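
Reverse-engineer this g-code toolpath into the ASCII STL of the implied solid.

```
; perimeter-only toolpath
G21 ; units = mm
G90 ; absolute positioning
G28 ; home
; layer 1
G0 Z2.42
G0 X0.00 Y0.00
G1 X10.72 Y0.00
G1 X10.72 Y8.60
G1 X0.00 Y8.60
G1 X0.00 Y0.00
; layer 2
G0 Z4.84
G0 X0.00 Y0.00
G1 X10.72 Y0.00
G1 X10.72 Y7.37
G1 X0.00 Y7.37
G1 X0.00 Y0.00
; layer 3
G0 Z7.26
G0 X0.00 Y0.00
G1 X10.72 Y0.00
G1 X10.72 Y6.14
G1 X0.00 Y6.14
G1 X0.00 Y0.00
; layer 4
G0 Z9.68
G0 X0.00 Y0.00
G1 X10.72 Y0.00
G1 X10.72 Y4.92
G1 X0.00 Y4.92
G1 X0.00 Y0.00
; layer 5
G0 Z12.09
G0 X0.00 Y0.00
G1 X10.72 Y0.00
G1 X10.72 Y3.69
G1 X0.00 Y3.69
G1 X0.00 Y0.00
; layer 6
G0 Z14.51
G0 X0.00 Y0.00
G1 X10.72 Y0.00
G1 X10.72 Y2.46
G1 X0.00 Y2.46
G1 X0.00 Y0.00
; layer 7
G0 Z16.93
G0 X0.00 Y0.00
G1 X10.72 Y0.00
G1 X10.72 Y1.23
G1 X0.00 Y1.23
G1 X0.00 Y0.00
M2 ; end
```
solid part
  facet normal 0.0000 0.0000 -1.0000
    outer loop
      vertex 10.72 9.83 0.00
      vertex 10.72 0.00 0.00
      vertex 0.00 0.00 0.00
    endloop
  endfacet
  facet normal 0.0000 0.0000 -1.0000
    outer loop
      vertex 0.00 9.83 0.00
      vertex 10.72 9.83 0.00
      vertex 0.00 0.00 0.00
    endloop
  endfacet
  facet normal 0.0000 -1.0000 0.0000
    outer loop
      vertex 0.00 0.00 0.00
      vertex 10.72 0.00 0.00
      vertex 10.72 0.00 19.35
    endloop
  endfacet
  facet normal 0.0000 -1.0000 0.0000
    outer loop
      vertex 0.00 0.00 0.00
      vertex 10.72 0.00 19.35
      vertex 0.00 0.00 19.35
    endloop
  endfacet
  facet normal 0.0000 0.8916 0.4529
    outer loop
      vertex 0.00 0.00 19.35
      vertex 10.72 0.00 19.35
      vertex 10.72 9.83 0.00
    endloop
  endfacet
  facet normal 0.0000 0.8916 0.4529
    outer loop
      vertex 0.00 0.00 19.35
      vertex 10.72 9.83 0.00
      vertex 0.00 9.83 0.00
    endloop
  endfacet
  facet normal -1.0000 0.0000 0.0000
    outer loop
      vertex 0.00 0.00 19.35
      vertex 0.00 9.83 0.00
      vertex 0.00 0.00 0.00
    endloop
  endfacet
  facet normal 1.0000 0.0000 0.0000
    outer loop
      vertex 10.72 0.00 0.00
      vertex 10.72 9.83 0.00
      vertex 10.72 0.00 19.35
    endloop
  endfacet
endsolid part

The G0 Z moves step by Δz≈2.42 mm. The G1 loops shrink linearly with z, so the solid tapers from its base footprint up to z≈19.4. Closing with a flat bottom cap and the tapered top and triangulating gives 8 facets — a wedge (ramp): 10.7 × 9.83 mm base, rising to 19.4 mm along the y=0 edge and sloping linearly to z=0 at y=9.83.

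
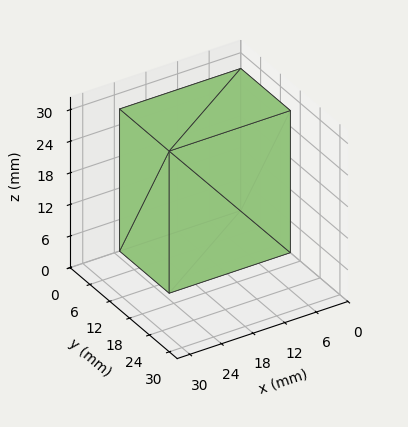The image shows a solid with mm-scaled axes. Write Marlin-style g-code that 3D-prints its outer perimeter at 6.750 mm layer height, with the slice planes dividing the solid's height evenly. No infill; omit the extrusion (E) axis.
Reading the render: the shape is a rectangular box, roughly 23 × 15 mm footprint and 27 mm tall (dimensions read to the nearest mm from the axis ticks). For the g-code, the solid's height is divided into equal slices at the stated Δz and each level perimeter traced with G1 moves after a G0 lift.

; perimeter-only toolpath
G21 ; units = mm
G90 ; absolute positioning
G28 ; home
; layer 1
G0 Z6.750
G0 X0.000 Y0.000
G1 X23.000 Y0.000
G1 X23.000 Y15.000
G1 X0.000 Y15.000
G1 X0.000 Y0.000
; layer 2
G0 Z13.500
G0 X0.000 Y0.000
G1 X23.000 Y0.000
G1 X23.000 Y15.000
G1 X0.000 Y15.000
G1 X0.000 Y0.000
; layer 3
G0 Z20.250
G0 X0.000 Y0.000
G1 X23.000 Y0.000
G1 X23.000 Y15.000
G1 X0.000 Y15.000
G1 X0.000 Y0.000
; layer 4
G0 Z27.000
G0 X0.000 Y0.000
G1 X23.000 Y0.000
G1 X23.000 Y15.000
G1 X0.000 Y15.000
G1 X0.000 Y0.000
M2 ; end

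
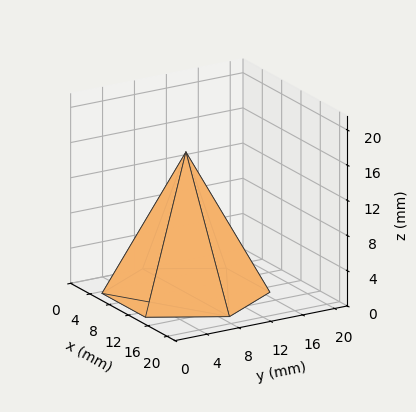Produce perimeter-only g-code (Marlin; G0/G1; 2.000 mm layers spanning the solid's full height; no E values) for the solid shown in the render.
Reading the render: the shape is a regular 6-sided pyramid, base circumscribed radius ≈ 9 mm, apex at z ≈ 16 mm (dimensions read to the nearest mm from the axis ticks). For the g-code, the solid's height is divided into equal slices at the stated Δz and each level perimeter traced with G1 moves after a G0 lift.

; perimeter-only toolpath
G21 ; units = mm
G90 ; absolute positioning
G28 ; home
; layer 1
G0 Z2.000
G0 X16.875 Y9.000
G1 X12.938 Y15.820
G1 X5.062 Y15.820
G1 X1.125 Y9.000
G1 X5.062 Y2.180
G1 X12.938 Y2.180
G1 X16.875 Y9.000
; layer 2
G0 Z4.000
G0 X15.750 Y9.000
G1 X12.375 Y14.846
G1 X5.625 Y14.846
G1 X2.250 Y9.000
G1 X5.625 Y3.155
G1 X12.375 Y3.155
G1 X15.750 Y9.000
; layer 3
G0 Z6.000
G0 X14.625 Y9.000
G1 X11.812 Y13.871
G1 X6.188 Y13.871
G1 X3.375 Y9.000
G1 X6.188 Y4.129
G1 X11.812 Y4.129
G1 X14.625 Y9.000
; layer 4
G0 Z8.000
G0 X13.500 Y9.000
G1 X11.250 Y12.897
G1 X6.750 Y12.897
G1 X4.500 Y9.000
G1 X6.750 Y5.103
G1 X11.250 Y5.103
G1 X13.500 Y9.000
; layer 5
G0 Z10.000
G0 X12.375 Y9.000
G1 X10.688 Y11.923
G1 X7.312 Y11.923
G1 X5.625 Y9.000
G1 X7.312 Y6.077
G1 X10.688 Y6.077
G1 X12.375 Y9.000
; layer 6
G0 Z12.000
G0 X11.250 Y9.000
G1 X10.125 Y10.948
G1 X7.875 Y10.948
G1 X6.750 Y9.000
G1 X7.875 Y7.051
G1 X10.125 Y7.051
G1 X11.250 Y9.000
; layer 7
G0 Z14.000
G0 X10.125 Y9.000
G1 X9.562 Y9.974
G1 X8.438 Y9.974
G1 X7.875 Y9.000
G1 X8.438 Y8.026
G1 X9.562 Y8.026
G1 X10.125 Y9.000
M2 ; end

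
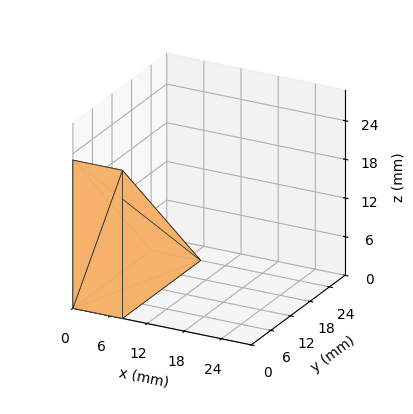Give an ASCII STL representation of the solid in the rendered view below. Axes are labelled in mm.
Reading the render: the shape is a wedge (ramp): 8 × 24 mm base, rising to 23 mm along the y=0 edge and sloping linearly to z=0 at y=24 (dimensions read to the nearest mm from the axis ticks). For the STL, each face is triangulated and given an outward normal.

solid part
  facet normal 0.0000 0.0000 -1.0000
    outer loop
      vertex 8.0 24.0 0.0
      vertex 8.0 0.0 0.0
      vertex 0.0 0.0 0.0
    endloop
  endfacet
  facet normal 0.0000 0.0000 -1.0000
    outer loop
      vertex 0.0 24.0 0.0
      vertex 8.0 24.0 0.0
      vertex 0.0 0.0 0.0
    endloop
  endfacet
  facet normal 0.0000 -1.0000 0.0000
    outer loop
      vertex 0.0 0.0 0.0
      vertex 8.0 0.0 0.0
      vertex 8.0 0.0 23.0
    endloop
  endfacet
  facet normal 0.0000 -1.0000 0.0000
    outer loop
      vertex 0.0 0.0 0.0
      vertex 8.0 0.0 23.0
      vertex 0.0 0.0 23.0
    endloop
  endfacet
  facet normal 0.0000 0.6919 0.7220
    outer loop
      vertex 0.0 0.0 23.0
      vertex 8.0 0.0 23.0
      vertex 8.0 24.0 0.0
    endloop
  endfacet
  facet normal 0.0000 0.6919 0.7220
    outer loop
      vertex 0.0 0.0 23.0
      vertex 8.0 24.0 0.0
      vertex 0.0 24.0 0.0
    endloop
  endfacet
  facet normal -1.0000 0.0000 0.0000
    outer loop
      vertex 0.0 0.0 23.0
      vertex 0.0 24.0 0.0
      vertex 0.0 0.0 0.0
    endloop
  endfacet
  facet normal 1.0000 0.0000 0.0000
    outer loop
      vertex 8.0 0.0 0.0
      vertex 8.0 24.0 0.0
      vertex 8.0 0.0 23.0
    endloop
  endfacet
endsolid part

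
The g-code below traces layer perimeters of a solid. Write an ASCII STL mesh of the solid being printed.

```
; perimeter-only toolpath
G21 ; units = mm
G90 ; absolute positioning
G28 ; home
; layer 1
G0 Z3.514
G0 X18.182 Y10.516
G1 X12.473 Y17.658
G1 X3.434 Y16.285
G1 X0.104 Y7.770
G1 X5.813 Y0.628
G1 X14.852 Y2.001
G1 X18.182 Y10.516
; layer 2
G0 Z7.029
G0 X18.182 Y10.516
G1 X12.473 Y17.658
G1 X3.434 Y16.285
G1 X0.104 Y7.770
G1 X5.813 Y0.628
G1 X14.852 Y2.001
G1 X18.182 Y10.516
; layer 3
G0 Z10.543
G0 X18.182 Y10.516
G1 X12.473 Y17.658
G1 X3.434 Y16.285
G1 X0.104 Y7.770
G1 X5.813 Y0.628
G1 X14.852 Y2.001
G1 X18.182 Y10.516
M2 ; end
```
solid part
  facet normal 0.0000 0.0000 -1.0000
    outer loop
      vertex 3.434 16.285 0.000
      vertex 12.473 17.658 0.000
      vertex 18.182 10.516 0.000
    endloop
  endfacet
  facet normal 0.0000 0.0000 -1.0000
    outer loop
      vertex 0.104 7.770 0.000
      vertex 3.434 16.285 0.000
      vertex 18.182 10.516 0.000
    endloop
  endfacet
  facet normal 0.0000 0.0000 -1.0000
    outer loop
      vertex 5.813 0.628 0.000
      vertex 0.104 7.770 0.000
      vertex 18.182 10.516 0.000
    endloop
  endfacet
  facet normal 0.0000 0.0000 -1.0000
    outer loop
      vertex 14.852 2.001 0.000
      vertex 5.813 0.628 0.000
      vertex 18.182 10.516 0.000
    endloop
  endfacet
  facet normal 0.0000 0.0000 1.0000
    outer loop
      vertex 18.182 10.516 10.543
      vertex 12.473 17.658 10.543
      vertex 3.434 16.285 10.543
    endloop
  endfacet
  facet normal 0.0000 0.0000 1.0000
    outer loop
      vertex 18.182 10.516 10.543
      vertex 3.434 16.285 10.543
      vertex 0.104 7.770 10.543
    endloop
  endfacet
  facet normal 0.0000 0.0000 1.0000
    outer loop
      vertex 18.182 10.516 10.543
      vertex 0.104 7.770 10.543
      vertex 5.813 0.628 10.543
    endloop
  endfacet
  facet normal 0.0000 0.0000 1.0000
    outer loop
      vertex 18.182 10.516 10.543
      vertex 5.813 0.628 10.543
      vertex 14.852 2.001 10.543
    endloop
  endfacet
  facet normal 0.7811 0.6244 0.0000
    outer loop
      vertex 18.182 10.516 0.000
      vertex 12.473 17.658 0.000
      vertex 12.473 17.658 10.543
    endloop
  endfacet
  facet normal 0.7811 0.6244 0.0000
    outer loop
      vertex 18.182 10.516 0.000
      vertex 12.473 17.658 10.543
      vertex 18.182 10.516 10.543
    endloop
  endfacet
  facet normal -0.1502 0.9887 0.0000
    outer loop
      vertex 12.473 17.658 0.000
      vertex 3.434 16.285 0.000
      vertex 3.434 16.285 10.543
    endloop
  endfacet
  facet normal -0.1502 0.9887 0.0000
    outer loop
      vertex 12.473 17.658 0.000
      vertex 3.434 16.285 10.543
      vertex 12.473 17.658 10.543
    endloop
  endfacet
  facet normal -0.9313 0.3642 0.0000
    outer loop
      vertex 3.434 16.285 0.000
      vertex 0.104 7.770 0.000
      vertex 0.104 7.770 10.543
    endloop
  endfacet
  facet normal -0.9313 0.3642 0.0000
    outer loop
      vertex 3.434 16.285 0.000
      vertex 0.104 7.770 10.543
      vertex 3.434 16.285 10.543
    endloop
  endfacet
  facet normal -0.7811 -0.6244 0.0000
    outer loop
      vertex 0.104 7.770 0.000
      vertex 5.813 0.628 0.000
      vertex 5.813 0.628 10.543
    endloop
  endfacet
  facet normal -0.7811 -0.6244 0.0000
    outer loop
      vertex 0.104 7.770 0.000
      vertex 5.813 0.628 10.543
      vertex 0.104 7.770 10.543
    endloop
  endfacet
  facet normal 0.1502 -0.9887 0.0000
    outer loop
      vertex 5.813 0.628 0.000
      vertex 14.852 2.001 0.000
      vertex 14.852 2.001 10.543
    endloop
  endfacet
  facet normal 0.1502 -0.9887 0.0000
    outer loop
      vertex 5.813 0.628 0.000
      vertex 14.852 2.001 10.543
      vertex 5.813 0.628 10.543
    endloop
  endfacet
  facet normal 0.9313 -0.3642 0.0000
    outer loop
      vertex 14.852 2.001 0.000
      vertex 18.182 10.516 0.000
      vertex 18.182 10.516 10.543
    endloop
  endfacet
  facet normal 0.9313 -0.3642 0.0000
    outer loop
      vertex 14.852 2.001 0.000
      vertex 18.182 10.516 10.543
      vertex 14.852 2.001 10.543
    endloop
  endfacet
endsolid part

The G0 Z moves step by Δz≈3.514 mm. Every layer's G1 loop is the same polygon, so the solid is a straight extrusion of it from z=0 to z≈10.5. Closing with flat bottom and top caps and triangulating gives 20 facets — a regular 6-sided prism (a cylinder approximated with 6 flat sides), circumscribed radius ≈ 9.14 mm, height ≈ 10.5 mm.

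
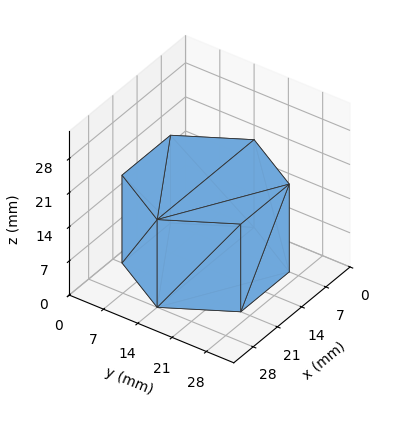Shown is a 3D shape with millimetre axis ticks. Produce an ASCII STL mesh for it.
Reading the render: the shape is a regular 6-sided prism (a cylinder approximated with 6 flat sides), circumscribed radius ≈ 14 mm, height ≈ 18 mm (dimensions read to the nearest mm from the axis ticks). For the STL, each face is triangulated and given an outward normal.

solid part
  facet normal 0.0000 0.0000 -1.0000
    outer loop
      vertex 7.00 26.12 0.00
      vertex 21.00 26.12 0.00
      vertex 28.00 14.00 0.00
    endloop
  endfacet
  facet normal 0.0000 0.0000 -1.0000
    outer loop
      vertex 0.00 14.00 0.00
      vertex 7.00 26.12 0.00
      vertex 28.00 14.00 0.00
    endloop
  endfacet
  facet normal 0.0000 0.0000 -1.0000
    outer loop
      vertex 7.00 1.88 0.00
      vertex 0.00 14.00 0.00
      vertex 28.00 14.00 0.00
    endloop
  endfacet
  facet normal 0.0000 0.0000 -1.0000
    outer loop
      vertex 21.00 1.88 0.00
      vertex 7.00 1.88 0.00
      vertex 28.00 14.00 0.00
    endloop
  endfacet
  facet normal 0.0000 0.0000 1.0000
    outer loop
      vertex 28.00 14.00 18.00
      vertex 21.00 26.12 18.00
      vertex 7.00 26.12 18.00
    endloop
  endfacet
  facet normal 0.0000 0.0000 1.0000
    outer loop
      vertex 28.00 14.00 18.00
      vertex 7.00 26.12 18.00
      vertex 0.00 14.00 18.00
    endloop
  endfacet
  facet normal 0.0000 0.0000 1.0000
    outer loop
      vertex 28.00 14.00 18.00
      vertex 0.00 14.00 18.00
      vertex 7.00 1.88 18.00
    endloop
  endfacet
  facet normal 0.0000 0.0000 1.0000
    outer loop
      vertex 28.00 14.00 18.00
      vertex 7.00 1.88 18.00
      vertex 21.00 1.88 18.00
    endloop
  endfacet
  facet normal 0.8659 0.5001 0.0000
    outer loop
      vertex 28.00 14.00 0.00
      vertex 21.00 26.12 0.00
      vertex 21.00 26.12 18.00
    endloop
  endfacet
  facet normal 0.8659 0.5001 0.0000
    outer loop
      vertex 28.00 14.00 0.00
      vertex 21.00 26.12 18.00
      vertex 28.00 14.00 18.00
    endloop
  endfacet
  facet normal 0.0000 1.0000 0.0000
    outer loop
      vertex 21.00 26.12 0.00
      vertex 7.00 26.12 0.00
      vertex 7.00 26.12 18.00
    endloop
  endfacet
  facet normal 0.0000 1.0000 0.0000
    outer loop
      vertex 21.00 26.12 0.00
      vertex 7.00 26.12 18.00
      vertex 21.00 26.12 18.00
    endloop
  endfacet
  facet normal -0.8659 0.5001 0.0000
    outer loop
      vertex 7.00 26.12 0.00
      vertex 0.00 14.00 0.00
      vertex 0.00 14.00 18.00
    endloop
  endfacet
  facet normal -0.8659 0.5001 0.0000
    outer loop
      vertex 7.00 26.12 0.00
      vertex 0.00 14.00 18.00
      vertex 7.00 26.12 18.00
    endloop
  endfacet
  facet normal -0.8659 -0.5001 0.0000
    outer loop
      vertex 0.00 14.00 0.00
      vertex 7.00 1.88 0.00
      vertex 7.00 1.88 18.00
    endloop
  endfacet
  facet normal -0.8659 -0.5001 0.0000
    outer loop
      vertex 0.00 14.00 0.00
      vertex 7.00 1.88 18.00
      vertex 0.00 14.00 18.00
    endloop
  endfacet
  facet normal 0.0000 -1.0000 0.0000
    outer loop
      vertex 7.00 1.88 0.00
      vertex 21.00 1.88 0.00
      vertex 21.00 1.88 18.00
    endloop
  endfacet
  facet normal 0.0000 -1.0000 0.0000
    outer loop
      vertex 7.00 1.88 0.00
      vertex 21.00 1.88 18.00
      vertex 7.00 1.88 18.00
    endloop
  endfacet
  facet normal 0.8659 -0.5001 0.0000
    outer loop
      vertex 21.00 1.88 0.00
      vertex 28.00 14.00 0.00
      vertex 28.00 14.00 18.00
    endloop
  endfacet
  facet normal 0.8659 -0.5001 0.0000
    outer loop
      vertex 21.00 1.88 0.00
      vertex 28.00 14.00 18.00
      vertex 21.00 1.88 18.00
    endloop
  endfacet
endsolid part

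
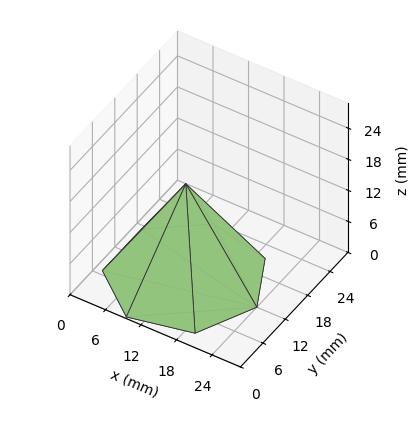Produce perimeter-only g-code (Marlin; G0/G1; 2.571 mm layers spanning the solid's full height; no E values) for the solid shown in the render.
Reading the render: the shape is a regular 7-sided pyramid, base circumscribed radius ≈ 12 mm, apex at z ≈ 18 mm (dimensions read to the nearest mm from the axis ticks). For the g-code, the solid's height is divided into equal slices at the stated Δz and each level perimeter traced with G1 moves after a G0 lift.

; perimeter-only toolpath
G21 ; units = mm
G90 ; absolute positioning
G28 ; home
; layer 1
G0 Z2.571
G0 X22.286 Y12.000
G1 X18.413 Y20.042
G1 X9.711 Y22.028
G1 X2.733 Y16.463
G1 X2.733 Y7.537
G1 X9.711 Y1.972
G1 X18.413 Y3.958
G1 X22.286 Y12.000
; layer 2
G0 Z5.143
G0 X20.571 Y12.000
G1 X17.344 Y18.701
G1 X10.093 Y20.356
G1 X4.277 Y15.719
G1 X4.277 Y8.281
G1 X10.093 Y3.644
G1 X17.344 Y5.299
G1 X20.571 Y12.000
; layer 3
G0 Z7.714
G0 X18.857 Y12.000
G1 X16.275 Y17.361
G1 X10.474 Y18.685
G1 X5.822 Y14.975
G1 X5.822 Y9.025
G1 X10.474 Y5.315
G1 X16.275 Y6.639
G1 X18.857 Y12.000
; layer 4
G0 Z10.286
G0 X17.143 Y12.000
G1 X15.207 Y16.021
G1 X10.856 Y17.014
G1 X7.366 Y14.232
G1 X7.366 Y9.768
G1 X10.856 Y6.986
G1 X15.207 Y7.979
G1 X17.143 Y12.000
; layer 5
G0 Z12.857
G0 X15.429 Y12.000
G1 X14.138 Y14.681
G1 X11.237 Y15.343
G1 X8.911 Y13.488
G1 X8.911 Y10.512
G1 X11.237 Y8.657
G1 X14.138 Y9.319
G1 X15.429 Y12.000
; layer 6
G0 Z15.429
G0 X13.714 Y12.000
G1 X13.069 Y13.340
G1 X11.619 Y13.671
G1 X10.455 Y12.744
G1 X10.455 Y11.256
G1 X11.619 Y10.329
G1 X13.069 Y10.660
G1 X13.714 Y12.000
M2 ; end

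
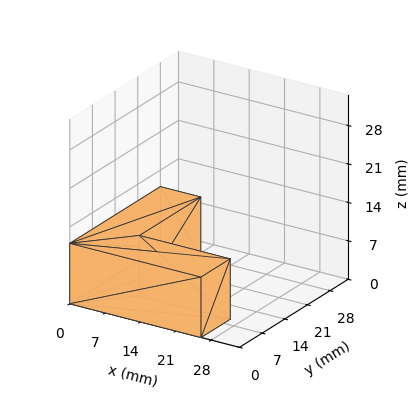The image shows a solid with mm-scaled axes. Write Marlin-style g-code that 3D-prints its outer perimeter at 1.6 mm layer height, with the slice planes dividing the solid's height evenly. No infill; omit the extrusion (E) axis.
Reading the render: the shape is an L-shaped prism: outer 26 × 28 mm, arm thicknesses ≈ 9 mm (horizontal) and 8 mm (vertical), extruded 11 mm in z (dimensions read to the nearest mm from the axis ticks). For the g-code, the solid's height is divided into equal slices at the stated Δz and each level perimeter traced with G1 moves after a G0 lift.

; perimeter-only toolpath
G21 ; units = mm
G90 ; absolute positioning
G28 ; home
; layer 1
G0 Z1.6
G0 X0.0 Y0.0
G1 X26.0 Y0.0
G1 X26.0 Y9.0
G1 X8.0 Y9.0
G1 X8.0 Y28.0
G1 X0.0 Y28.0
G1 X0.0 Y0.0
; layer 2
G0 Z3.1
G0 X0.0 Y0.0
G1 X26.0 Y0.0
G1 X26.0 Y9.0
G1 X8.0 Y9.0
G1 X8.0 Y28.0
G1 X0.0 Y28.0
G1 X0.0 Y0.0
; layer 3
G0 Z4.7
G0 X0.0 Y0.0
G1 X26.0 Y0.0
G1 X26.0 Y9.0
G1 X8.0 Y9.0
G1 X8.0 Y28.0
G1 X0.0 Y28.0
G1 X0.0 Y0.0
; layer 4
G0 Z6.3
G0 X0.0 Y0.0
G1 X26.0 Y0.0
G1 X26.0 Y9.0
G1 X8.0 Y9.0
G1 X8.0 Y28.0
G1 X0.0 Y28.0
G1 X0.0 Y0.0
; layer 5
G0 Z7.9
G0 X0.0 Y0.0
G1 X26.0 Y0.0
G1 X26.0 Y9.0
G1 X8.0 Y9.0
G1 X8.0 Y28.0
G1 X0.0 Y28.0
G1 X0.0 Y0.0
; layer 6
G0 Z9.4
G0 X0.0 Y0.0
G1 X26.0 Y0.0
G1 X26.0 Y9.0
G1 X8.0 Y9.0
G1 X8.0 Y28.0
G1 X0.0 Y28.0
G1 X0.0 Y0.0
; layer 7
G0 Z11.0
G0 X0.0 Y0.0
G1 X26.0 Y0.0
G1 X26.0 Y9.0
G1 X8.0 Y9.0
G1 X8.0 Y28.0
G1 X0.0 Y28.0
G1 X0.0 Y0.0
M2 ; end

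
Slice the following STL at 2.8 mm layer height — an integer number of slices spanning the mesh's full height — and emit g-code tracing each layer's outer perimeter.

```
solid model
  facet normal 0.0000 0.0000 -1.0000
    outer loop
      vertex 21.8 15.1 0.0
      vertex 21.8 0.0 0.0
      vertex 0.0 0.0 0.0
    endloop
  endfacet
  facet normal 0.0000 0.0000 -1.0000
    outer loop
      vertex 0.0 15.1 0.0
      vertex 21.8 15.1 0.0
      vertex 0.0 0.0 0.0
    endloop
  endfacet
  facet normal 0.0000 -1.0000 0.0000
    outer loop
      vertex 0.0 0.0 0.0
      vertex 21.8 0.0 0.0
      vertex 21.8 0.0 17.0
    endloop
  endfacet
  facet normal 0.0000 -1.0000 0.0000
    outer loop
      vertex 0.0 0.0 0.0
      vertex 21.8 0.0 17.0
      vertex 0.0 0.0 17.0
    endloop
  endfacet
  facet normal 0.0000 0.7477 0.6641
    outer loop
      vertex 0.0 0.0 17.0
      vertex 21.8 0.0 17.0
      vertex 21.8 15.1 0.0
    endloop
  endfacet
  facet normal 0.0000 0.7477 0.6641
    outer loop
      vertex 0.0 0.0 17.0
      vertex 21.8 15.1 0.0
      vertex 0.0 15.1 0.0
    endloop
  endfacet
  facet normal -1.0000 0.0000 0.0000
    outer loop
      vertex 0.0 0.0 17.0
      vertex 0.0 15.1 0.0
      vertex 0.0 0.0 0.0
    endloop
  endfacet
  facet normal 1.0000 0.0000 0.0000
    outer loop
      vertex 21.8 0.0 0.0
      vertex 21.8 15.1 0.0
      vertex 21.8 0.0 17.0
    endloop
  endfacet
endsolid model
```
; perimeter-only toolpath
G21 ; units = mm
G90 ; absolute positioning
G28 ; home
; layer 1
G0 Z2.8
G0 X0.0 Y0.0
G1 X21.8 Y0.0
G1 X21.8 Y12.6
G1 X0.0 Y12.6
G1 X0.0 Y0.0
; layer 2
G0 Z5.7
G0 X0.0 Y0.0
G1 X21.8 Y0.0
G1 X21.8 Y10.1
G1 X0.0 Y10.1
G1 X0.0 Y0.0
; layer 3
G0 Z8.5
G0 X0.0 Y0.0
G1 X21.8 Y0.0
G1 X21.8 Y7.5
G1 X0.0 Y7.5
G1 X0.0 Y0.0
; layer 4
G0 Z11.3
G0 X0.0 Y0.0
G1 X21.8 Y0.0
G1 X21.8 Y5.0
G1 X0.0 Y5.0
G1 X0.0 Y0.0
; layer 5
G0 Z14.2
G0 X0.0 Y0.0
G1 X21.8 Y0.0
G1 X21.8 Y2.5
G1 X0.0 Y2.5
G1 X0.0 Y0.0
M2 ; end

The solid is a wedge (ramp): 21.8 × 15.1 mm base, rising to 17 mm along the y=0 edge and sloping linearly to z=0 at y=15.1. Slicing at Δz = 2.8 mm — 6 equal slices spanning the solid's height, so layer i sits at z = i·h/6 — gives 5 non-empty perimeters. Each is a 4-segment closed polygon; G0 lifts to the layer z and rapids to the start vertex, then G1 traces the edges. The cross-section shrinks linearly with z (the slice at the apex is degenerate and omitted).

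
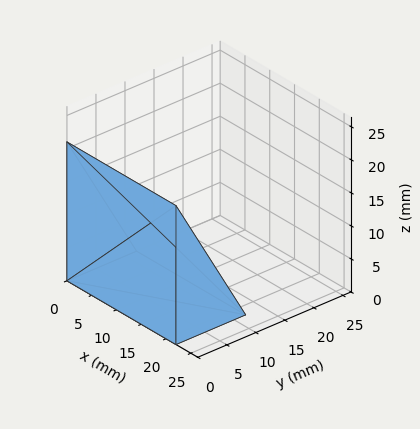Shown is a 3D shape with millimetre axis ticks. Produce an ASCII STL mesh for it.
Reading the render: the shape is a wedge (ramp): 22 × 12 mm base, rising to 21 mm along the y=0 edge and sloping linearly to z=0 at y=12 (dimensions read to the nearest mm from the axis ticks). For the STL, each face is triangulated and given an outward normal.

solid part
  facet normal 0.0000 0.0000 -1.0000
    outer loop
      vertex 22.000 12.000 0.000
      vertex 22.000 0.000 0.000
      vertex 0.000 0.000 0.000
    endloop
  endfacet
  facet normal 0.0000 0.0000 -1.0000
    outer loop
      vertex 0.000 12.000 0.000
      vertex 22.000 12.000 0.000
      vertex 0.000 0.000 0.000
    endloop
  endfacet
  facet normal 0.0000 -1.0000 0.0000
    outer loop
      vertex 0.000 0.000 0.000
      vertex 22.000 0.000 0.000
      vertex 22.000 0.000 21.000
    endloop
  endfacet
  facet normal 0.0000 -1.0000 0.0000
    outer loop
      vertex 0.000 0.000 0.000
      vertex 22.000 0.000 21.000
      vertex 0.000 0.000 21.000
    endloop
  endfacet
  facet normal 0.0000 0.8682 0.4961
    outer loop
      vertex 0.000 0.000 21.000
      vertex 22.000 0.000 21.000
      vertex 22.000 12.000 0.000
    endloop
  endfacet
  facet normal 0.0000 0.8682 0.4961
    outer loop
      vertex 0.000 0.000 21.000
      vertex 22.000 12.000 0.000
      vertex 0.000 12.000 0.000
    endloop
  endfacet
  facet normal -1.0000 0.0000 0.0000
    outer loop
      vertex 0.000 0.000 21.000
      vertex 0.000 12.000 0.000
      vertex 0.000 0.000 0.000
    endloop
  endfacet
  facet normal 1.0000 0.0000 0.0000
    outer loop
      vertex 22.000 0.000 0.000
      vertex 22.000 12.000 0.000
      vertex 22.000 0.000 21.000
    endloop
  endfacet
endsolid part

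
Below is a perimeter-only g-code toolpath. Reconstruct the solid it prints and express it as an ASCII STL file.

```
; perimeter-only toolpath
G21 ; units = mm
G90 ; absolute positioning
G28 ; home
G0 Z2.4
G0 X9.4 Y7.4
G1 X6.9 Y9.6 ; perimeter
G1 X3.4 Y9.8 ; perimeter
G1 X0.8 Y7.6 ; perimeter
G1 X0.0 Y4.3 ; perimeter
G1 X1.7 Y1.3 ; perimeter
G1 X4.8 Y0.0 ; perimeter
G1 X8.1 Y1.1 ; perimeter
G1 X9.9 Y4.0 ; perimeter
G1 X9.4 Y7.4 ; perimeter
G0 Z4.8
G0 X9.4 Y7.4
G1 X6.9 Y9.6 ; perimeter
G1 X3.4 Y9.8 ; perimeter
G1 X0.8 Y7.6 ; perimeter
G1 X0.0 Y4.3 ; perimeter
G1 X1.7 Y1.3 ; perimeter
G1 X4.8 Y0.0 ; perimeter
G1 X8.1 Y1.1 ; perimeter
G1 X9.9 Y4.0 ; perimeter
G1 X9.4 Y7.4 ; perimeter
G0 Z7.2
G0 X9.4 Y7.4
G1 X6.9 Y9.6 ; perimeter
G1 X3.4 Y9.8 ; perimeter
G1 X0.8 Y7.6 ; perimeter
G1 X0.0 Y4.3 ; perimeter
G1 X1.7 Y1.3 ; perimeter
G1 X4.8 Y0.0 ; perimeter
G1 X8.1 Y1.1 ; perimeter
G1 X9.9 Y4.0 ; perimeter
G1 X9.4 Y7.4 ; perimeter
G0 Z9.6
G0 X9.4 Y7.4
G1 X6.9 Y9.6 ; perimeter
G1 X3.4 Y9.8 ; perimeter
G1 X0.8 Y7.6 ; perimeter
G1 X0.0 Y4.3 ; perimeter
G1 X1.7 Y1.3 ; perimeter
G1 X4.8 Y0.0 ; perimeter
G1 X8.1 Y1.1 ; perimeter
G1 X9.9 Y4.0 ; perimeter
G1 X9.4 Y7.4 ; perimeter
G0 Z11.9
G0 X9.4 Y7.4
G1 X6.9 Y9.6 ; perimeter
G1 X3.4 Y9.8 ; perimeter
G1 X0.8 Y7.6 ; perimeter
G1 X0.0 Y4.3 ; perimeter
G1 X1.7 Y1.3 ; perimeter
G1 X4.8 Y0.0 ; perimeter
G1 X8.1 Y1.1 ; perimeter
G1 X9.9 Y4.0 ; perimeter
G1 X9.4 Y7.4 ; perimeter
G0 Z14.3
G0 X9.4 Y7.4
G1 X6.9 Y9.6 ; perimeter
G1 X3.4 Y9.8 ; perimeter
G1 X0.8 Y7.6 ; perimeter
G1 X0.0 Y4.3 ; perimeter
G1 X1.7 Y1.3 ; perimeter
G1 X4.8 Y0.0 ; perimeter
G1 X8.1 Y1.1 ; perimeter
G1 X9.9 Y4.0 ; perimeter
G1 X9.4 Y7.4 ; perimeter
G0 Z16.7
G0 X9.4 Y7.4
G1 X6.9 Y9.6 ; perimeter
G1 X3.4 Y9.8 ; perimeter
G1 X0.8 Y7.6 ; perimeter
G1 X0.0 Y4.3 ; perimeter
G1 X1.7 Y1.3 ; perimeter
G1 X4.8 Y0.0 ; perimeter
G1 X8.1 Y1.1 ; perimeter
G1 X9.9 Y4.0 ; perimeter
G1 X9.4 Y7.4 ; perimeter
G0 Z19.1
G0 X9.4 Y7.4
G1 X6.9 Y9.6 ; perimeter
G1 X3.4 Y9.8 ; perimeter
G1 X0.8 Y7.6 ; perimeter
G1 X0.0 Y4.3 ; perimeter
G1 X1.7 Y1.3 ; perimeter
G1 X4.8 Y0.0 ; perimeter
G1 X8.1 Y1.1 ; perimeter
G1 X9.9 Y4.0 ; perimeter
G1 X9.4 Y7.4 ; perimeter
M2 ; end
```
solid part
  facet normal 0.0000 0.0000 -1.0000
    outer loop
      vertex 3.4 9.8 0.0
      vertex 6.9 9.6 0.0
      vertex 9.4 7.4 0.0
    endloop
  endfacet
  facet normal 0.0000 0.0000 -1.0000
    outer loop
      vertex 0.8 7.6 0.0
      vertex 3.4 9.8 0.0
      vertex 9.4 7.4 0.0
    endloop
  endfacet
  facet normal 0.0000 0.0000 -1.0000
    outer loop
      vertex 0.0 4.3 0.0
      vertex 0.8 7.6 0.0
      vertex 9.4 7.4 0.0
    endloop
  endfacet
  facet normal 0.0000 0.0000 -1.0000
    outer loop
      vertex 1.7 1.3 0.0
      vertex 0.0 4.3 0.0
      vertex 9.4 7.4 0.0
    endloop
  endfacet
  facet normal 0.0000 0.0000 -1.0000
    outer loop
      vertex 4.8 0.0 0.0
      vertex 1.7 1.3 0.0
      vertex 9.4 7.4 0.0
    endloop
  endfacet
  facet normal 0.0000 0.0000 -1.0000
    outer loop
      vertex 8.1 1.1 0.0
      vertex 4.8 0.0 0.0
      vertex 9.4 7.4 0.0
    endloop
  endfacet
  facet normal 0.0000 0.0000 -1.0000
    outer loop
      vertex 9.9 4.0 0.0
      vertex 8.1 1.1 0.0
      vertex 9.4 7.4 0.0
    endloop
  endfacet
  facet normal 0.0000 0.0000 1.0000
    outer loop
      vertex 9.4 7.4 19.1
      vertex 6.9 9.6 19.1
      vertex 3.4 9.8 19.1
    endloop
  endfacet
  facet normal 0.0000 0.0000 1.0000
    outer loop
      vertex 9.4 7.4 19.1
      vertex 3.4 9.8 19.1
      vertex 0.8 7.6 19.1
    endloop
  endfacet
  facet normal 0.0000 0.0000 1.0000
    outer loop
      vertex 9.4 7.4 19.1
      vertex 0.8 7.6 19.1
      vertex 0.0 4.3 19.1
    endloop
  endfacet
  facet normal 0.0000 0.0000 1.0000
    outer loop
      vertex 9.4 7.4 19.1
      vertex 0.0 4.3 19.1
      vertex 1.7 1.3 19.1
    endloop
  endfacet
  facet normal 0.0000 0.0000 1.0000
    outer loop
      vertex 9.4 7.4 19.1
      vertex 1.7 1.3 19.1
      vertex 4.8 0.0 19.1
    endloop
  endfacet
  facet normal 0.0000 0.0000 1.0000
    outer loop
      vertex 9.4 7.4 19.1
      vertex 4.8 0.0 19.1
      vertex 8.1 1.1 19.1
    endloop
  endfacet
  facet normal 0.0000 0.0000 1.0000
    outer loop
      vertex 9.4 7.4 19.1
      vertex 8.1 1.1 19.1
      vertex 9.9 4.0 19.1
    endloop
  endfacet
  facet normal 0.6606 0.7507 0.0000
    outer loop
      vertex 9.4 7.4 0.0
      vertex 6.9 9.6 0.0
      vertex 6.9 9.6 19.1
    endloop
  endfacet
  facet normal 0.6606 0.7507 0.0000
    outer loop
      vertex 9.4 7.4 0.0
      vertex 6.9 9.6 19.1
      vertex 9.4 7.4 19.1
    endloop
  endfacet
  facet normal 0.0570 0.9984 0.0000
    outer loop
      vertex 6.9 9.6 0.0
      vertex 3.4 9.8 0.0
      vertex 3.4 9.8 19.1
    endloop
  endfacet
  facet normal 0.0570 0.9984 0.0000
    outer loop
      vertex 6.9 9.6 0.0
      vertex 3.4 9.8 19.1
      vertex 6.9 9.6 19.1
    endloop
  endfacet
  facet normal -0.6459 0.7634 0.0000
    outer loop
      vertex 3.4 9.8 0.0
      vertex 0.8 7.6 0.0
      vertex 0.8 7.6 19.1
    endloop
  endfacet
  facet normal -0.6459 0.7634 0.0000
    outer loop
      vertex 3.4 9.8 0.0
      vertex 0.8 7.6 19.1
      vertex 3.4 9.8 19.1
    endloop
  endfacet
  facet normal -0.9719 0.2356 0.0000
    outer loop
      vertex 0.8 7.6 0.0
      vertex 0.0 4.3 0.0
      vertex 0.0 4.3 19.1
    endloop
  endfacet
  facet normal -0.9719 0.2356 0.0000
    outer loop
      vertex 0.8 7.6 0.0
      vertex 0.0 4.3 19.1
      vertex 0.8 7.6 19.1
    endloop
  endfacet
  facet normal -0.8700 -0.4930 0.0000
    outer loop
      vertex 0.0 4.3 0.0
      vertex 1.7 1.3 0.0
      vertex 1.7 1.3 19.1
    endloop
  endfacet
  facet normal -0.8700 -0.4930 0.0000
    outer loop
      vertex 0.0 4.3 0.0
      vertex 1.7 1.3 19.1
      vertex 0.0 4.3 19.1
    endloop
  endfacet
  facet normal -0.3867 -0.9222 0.0000
    outer loop
      vertex 1.7 1.3 0.0
      vertex 4.8 0.0 0.0
      vertex 4.8 0.0 19.1
    endloop
  endfacet
  facet normal -0.3867 -0.9222 0.0000
    outer loop
      vertex 1.7 1.3 0.0
      vertex 4.8 0.0 19.1
      vertex 1.7 1.3 19.1
    endloop
  endfacet
  facet normal 0.3162 -0.9487 0.0000
    outer loop
      vertex 4.8 0.0 0.0
      vertex 8.1 1.1 0.0
      vertex 8.1 1.1 19.1
    endloop
  endfacet
  facet normal 0.3162 -0.9487 0.0000
    outer loop
      vertex 4.8 0.0 0.0
      vertex 8.1 1.1 19.1
      vertex 4.8 0.0 19.1
    endloop
  endfacet
  facet normal 0.8496 -0.5274 0.0000
    outer loop
      vertex 8.1 1.1 0.0
      vertex 9.9 4.0 0.0
      vertex 9.9 4.0 19.1
    endloop
  endfacet
  facet normal 0.8496 -0.5274 0.0000
    outer loop
      vertex 8.1 1.1 0.0
      vertex 9.9 4.0 19.1
      vertex 8.1 1.1 19.1
    endloop
  endfacet
  facet normal 0.9894 0.1455 0.0000
    outer loop
      vertex 9.9 4.0 0.0
      vertex 9.4 7.4 0.0
      vertex 9.4 7.4 19.1
    endloop
  endfacet
  facet normal 0.9894 0.1455 0.0000
    outer loop
      vertex 9.9 4.0 0.0
      vertex 9.4 7.4 19.1
      vertex 9.9 4.0 19.1
    endloop
  endfacet
endsolid part

The G0 Z moves step by Δz≈2.4 mm. Every layer's G1 loop is the same polygon, so the solid is a straight extrusion of it from z=0 to z≈19.1. Closing with flat bottom and top caps and triangulating gives 32 facets — a regular 9-sided prism (a cylinder approximated with 9 flat sides), circumscribed radius ≈ 5 mm, height ≈ 19.1 mm.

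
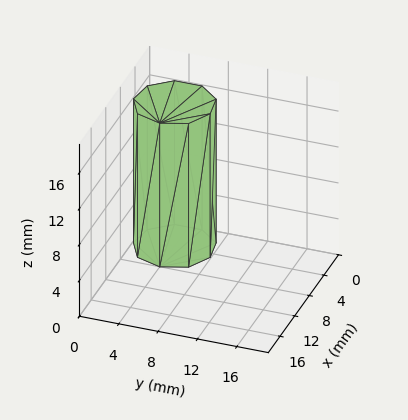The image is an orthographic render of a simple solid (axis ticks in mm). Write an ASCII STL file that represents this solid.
Reading the render: the shape is a regular 9-sided prism (a cylinder approximated with 9 flat sides), circumscribed radius ≈ 4 mm, height ≈ 16 mm (dimensions read to the nearest mm from the axis ticks). For the STL, each face is triangulated and given an outward normal.

solid part
  facet normal 0.0000 0.0000 -1.0000
    outer loop
      vertex 4.7 7.9 0.0
      vertex 7.1 6.6 0.0
      vertex 8.0 4.0 0.0
    endloop
  endfacet
  facet normal 0.0000 0.0000 -1.0000
    outer loop
      vertex 2.0 7.5 0.0
      vertex 4.7 7.9 0.0
      vertex 8.0 4.0 0.0
    endloop
  endfacet
  facet normal 0.0000 0.0000 -1.0000
    outer loop
      vertex 0.2 5.4 0.0
      vertex 2.0 7.5 0.0
      vertex 8.0 4.0 0.0
    endloop
  endfacet
  facet normal 0.0000 0.0000 -1.0000
    outer loop
      vertex 0.2 2.6 0.0
      vertex 0.2 5.4 0.0
      vertex 8.0 4.0 0.0
    endloop
  endfacet
  facet normal 0.0000 0.0000 -1.0000
    outer loop
      vertex 2.0 0.5 0.0
      vertex 0.2 2.6 0.0
      vertex 8.0 4.0 0.0
    endloop
  endfacet
  facet normal 0.0000 0.0000 -1.0000
    outer loop
      vertex 4.7 0.1 0.0
      vertex 2.0 0.5 0.0
      vertex 8.0 4.0 0.0
    endloop
  endfacet
  facet normal 0.0000 0.0000 -1.0000
    outer loop
      vertex 7.1 1.4 0.0
      vertex 4.7 0.1 0.0
      vertex 8.0 4.0 0.0
    endloop
  endfacet
  facet normal 0.0000 0.0000 1.0000
    outer loop
      vertex 8.0 4.0 16.0
      vertex 7.1 6.6 16.0
      vertex 4.7 7.9 16.0
    endloop
  endfacet
  facet normal 0.0000 0.0000 1.0000
    outer loop
      vertex 8.0 4.0 16.0
      vertex 4.7 7.9 16.0
      vertex 2.0 7.5 16.0
    endloop
  endfacet
  facet normal 0.0000 0.0000 1.0000
    outer loop
      vertex 8.0 4.0 16.0
      vertex 2.0 7.5 16.0
      vertex 0.2 5.4 16.0
    endloop
  endfacet
  facet normal 0.0000 0.0000 1.0000
    outer loop
      vertex 8.0 4.0 16.0
      vertex 0.2 5.4 16.0
      vertex 0.2 2.6 16.0
    endloop
  endfacet
  facet normal 0.0000 0.0000 1.0000
    outer loop
      vertex 8.0 4.0 16.0
      vertex 0.2 2.6 16.0
      vertex 2.0 0.5 16.0
    endloop
  endfacet
  facet normal 0.0000 0.0000 1.0000
    outer loop
      vertex 8.0 4.0 16.0
      vertex 2.0 0.5 16.0
      vertex 4.7 0.1 16.0
    endloop
  endfacet
  facet normal 0.0000 0.0000 1.0000
    outer loop
      vertex 8.0 4.0 16.0
      vertex 4.7 0.1 16.0
      vertex 7.1 1.4 16.0
    endloop
  endfacet
  facet normal 0.9450 0.3271 0.0000
    outer loop
      vertex 8.0 4.0 0.0
      vertex 7.1 6.6 0.0
      vertex 7.1 6.6 16.0
    endloop
  endfacet
  facet normal 0.9450 0.3271 0.0000
    outer loop
      vertex 8.0 4.0 0.0
      vertex 7.1 6.6 16.0
      vertex 8.0 4.0 16.0
    endloop
  endfacet
  facet normal 0.4763 0.8793 0.0000
    outer loop
      vertex 7.1 6.6 0.0
      vertex 4.7 7.9 0.0
      vertex 4.7 7.9 16.0
    endloop
  endfacet
  facet normal 0.4763 0.8793 0.0000
    outer loop
      vertex 7.1 6.6 0.0
      vertex 4.7 7.9 16.0
      vertex 7.1 6.6 16.0
    endloop
  endfacet
  facet normal -0.1465 0.9892 0.0000
    outer loop
      vertex 4.7 7.9 0.0
      vertex 2.0 7.5 0.0
      vertex 2.0 7.5 16.0
    endloop
  endfacet
  facet normal -0.1465 0.9892 0.0000
    outer loop
      vertex 4.7 7.9 0.0
      vertex 2.0 7.5 16.0
      vertex 4.7 7.9 16.0
    endloop
  endfacet
  facet normal -0.7593 0.6508 0.0000
    outer loop
      vertex 2.0 7.5 0.0
      vertex 0.2 5.4 0.0
      vertex 0.2 5.4 16.0
    endloop
  endfacet
  facet normal -0.7593 0.6508 0.0000
    outer loop
      vertex 2.0 7.5 0.0
      vertex 0.2 5.4 16.0
      vertex 2.0 7.5 16.0
    endloop
  endfacet
  facet normal -1.0000 0.0000 0.0000
    outer loop
      vertex 0.2 5.4 0.0
      vertex 0.2 2.6 0.0
      vertex 0.2 2.6 16.0
    endloop
  endfacet
  facet normal -1.0000 0.0000 0.0000
    outer loop
      vertex 0.2 5.4 0.0
      vertex 0.2 2.6 16.0
      vertex 0.2 5.4 16.0
    endloop
  endfacet
  facet normal -0.7593 -0.6508 0.0000
    outer loop
      vertex 0.2 2.6 0.0
      vertex 2.0 0.5 0.0
      vertex 2.0 0.5 16.0
    endloop
  endfacet
  facet normal -0.7593 -0.6508 0.0000
    outer loop
      vertex 0.2 2.6 0.0
      vertex 2.0 0.5 16.0
      vertex 0.2 2.6 16.0
    endloop
  endfacet
  facet normal -0.1465 -0.9892 0.0000
    outer loop
      vertex 2.0 0.5 0.0
      vertex 4.7 0.1 0.0
      vertex 4.7 0.1 16.0
    endloop
  endfacet
  facet normal -0.1465 -0.9892 0.0000
    outer loop
      vertex 2.0 0.5 0.0
      vertex 4.7 0.1 16.0
      vertex 2.0 0.5 16.0
    endloop
  endfacet
  facet normal 0.4763 -0.8793 0.0000
    outer loop
      vertex 4.7 0.1 0.0
      vertex 7.1 1.4 0.0
      vertex 7.1 1.4 16.0
    endloop
  endfacet
  facet normal 0.4763 -0.8793 0.0000
    outer loop
      vertex 4.7 0.1 0.0
      vertex 7.1 1.4 16.0
      vertex 4.7 0.1 16.0
    endloop
  endfacet
  facet normal 0.9450 -0.3271 0.0000
    outer loop
      vertex 7.1 1.4 0.0
      vertex 8.0 4.0 0.0
      vertex 8.0 4.0 16.0
    endloop
  endfacet
  facet normal 0.9450 -0.3271 0.0000
    outer loop
      vertex 7.1 1.4 0.0
      vertex 8.0 4.0 16.0
      vertex 7.1 1.4 16.0
    endloop
  endfacet
endsolid part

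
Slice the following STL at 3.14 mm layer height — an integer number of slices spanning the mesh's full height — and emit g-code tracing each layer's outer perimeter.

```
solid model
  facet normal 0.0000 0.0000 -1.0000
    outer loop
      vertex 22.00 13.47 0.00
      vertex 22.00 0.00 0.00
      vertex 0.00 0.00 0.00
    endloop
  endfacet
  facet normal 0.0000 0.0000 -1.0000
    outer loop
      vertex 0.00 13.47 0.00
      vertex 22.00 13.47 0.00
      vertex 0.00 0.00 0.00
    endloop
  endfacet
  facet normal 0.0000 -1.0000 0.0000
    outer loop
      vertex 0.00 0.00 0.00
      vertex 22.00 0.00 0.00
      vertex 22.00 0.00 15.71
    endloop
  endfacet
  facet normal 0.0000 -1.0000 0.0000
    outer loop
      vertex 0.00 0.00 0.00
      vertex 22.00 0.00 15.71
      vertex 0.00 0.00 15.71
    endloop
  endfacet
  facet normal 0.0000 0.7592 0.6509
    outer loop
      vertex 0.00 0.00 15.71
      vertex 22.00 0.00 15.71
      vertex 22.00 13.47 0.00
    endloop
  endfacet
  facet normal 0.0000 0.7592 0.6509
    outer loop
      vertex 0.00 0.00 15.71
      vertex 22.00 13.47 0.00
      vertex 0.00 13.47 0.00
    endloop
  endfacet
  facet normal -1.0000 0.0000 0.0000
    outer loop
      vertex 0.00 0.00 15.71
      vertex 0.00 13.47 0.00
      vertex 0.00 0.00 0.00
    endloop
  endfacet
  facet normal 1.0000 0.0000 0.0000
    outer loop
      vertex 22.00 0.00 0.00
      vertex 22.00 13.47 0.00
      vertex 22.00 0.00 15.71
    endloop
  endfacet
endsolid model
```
; perimeter-only toolpath
G21 ; units = mm
G90 ; absolute positioning
G28 ; home
; layer 1
G0 Z3.14
G0 X0.00 Y0.00
G1 X22.00 Y0.00
G1 X22.00 Y10.78
G1 X0.00 Y10.78
G1 X0.00 Y0.00
; layer 2
G0 Z6.28
G0 X0.00 Y0.00
G1 X22.00 Y0.00
G1 X22.00 Y8.08
G1 X0.00 Y8.08
G1 X0.00 Y0.00
; layer 3
G0 Z9.43
G0 X0.00 Y0.00
G1 X22.00 Y0.00
G1 X22.00 Y5.39
G1 X0.00 Y5.39
G1 X0.00 Y0.00
; layer 4
G0 Z12.57
G0 X0.00 Y0.00
G1 X22.00 Y0.00
G1 X22.00 Y2.69
G1 X0.00 Y2.69
G1 X0.00 Y0.00
M2 ; end

The solid is a wedge (ramp): 22 × 13.5 mm base, rising to 15.7 mm along the y=0 edge and sloping linearly to z=0 at y=13.5. Slicing at Δz = 3.14 mm — 5 equal slices spanning the solid's height, so layer i sits at z = i·h/5 — gives 4 non-empty perimeters. Each is a 4-segment closed polygon; G0 lifts to the layer z and rapids to the start vertex, then G1 traces the edges. The cross-section shrinks linearly with z (the slice at the apex is degenerate and omitted).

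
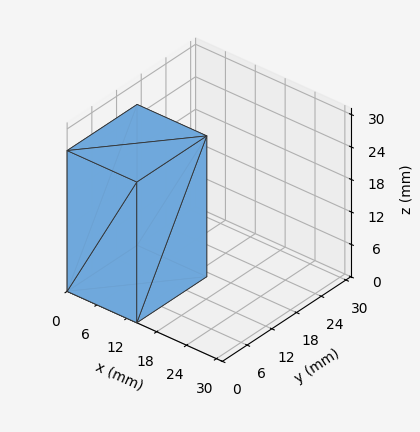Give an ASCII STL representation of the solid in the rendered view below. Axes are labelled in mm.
Reading the render: the shape is a rectangular box, roughly 14 × 17 mm footprint and 26 mm tall (dimensions read to the nearest mm from the axis ticks). For the STL, each face is triangulated and given an outward normal.

solid part
  facet normal 0.0000 0.0000 -1.0000
    outer loop
      vertex 14.0 17.0 0.0
      vertex 14.0 0.0 0.0
      vertex 0.0 0.0 0.0
    endloop
  endfacet
  facet normal 0.0000 0.0000 -1.0000
    outer loop
      vertex 0.0 17.0 0.0
      vertex 14.0 17.0 0.0
      vertex 0.0 0.0 0.0
    endloop
  endfacet
  facet normal 0.0000 0.0000 1.0000
    outer loop
      vertex 0.0 0.0 26.0
      vertex 14.0 0.0 26.0
      vertex 14.0 17.0 26.0
    endloop
  endfacet
  facet normal 0.0000 0.0000 1.0000
    outer loop
      vertex 0.0 0.0 26.0
      vertex 14.0 17.0 26.0
      vertex 0.0 17.0 26.0
    endloop
  endfacet
  facet normal 0.0000 -1.0000 0.0000
    outer loop
      vertex 0.0 0.0 0.0
      vertex 14.0 0.0 0.0
      vertex 14.0 0.0 26.0
    endloop
  endfacet
  facet normal 0.0000 -1.0000 0.0000
    outer loop
      vertex 0.0 0.0 0.0
      vertex 14.0 0.0 26.0
      vertex 0.0 0.0 26.0
    endloop
  endfacet
  facet normal 0.0000 1.0000 0.0000
    outer loop
      vertex 14.0 17.0 26.0
      vertex 14.0 17.0 0.0
      vertex 0.0 17.0 0.0
    endloop
  endfacet
  facet normal 0.0000 1.0000 0.0000
    outer loop
      vertex 0.0 17.0 26.0
      vertex 14.0 17.0 26.0
      vertex 0.0 17.0 0.0
    endloop
  endfacet
  facet normal -1.0000 0.0000 0.0000
    outer loop
      vertex 0.0 17.0 26.0
      vertex 0.0 17.0 0.0
      vertex 0.0 0.0 0.0
    endloop
  endfacet
  facet normal -1.0000 0.0000 0.0000
    outer loop
      vertex 0.0 0.0 26.0
      vertex 0.0 17.0 26.0
      vertex 0.0 0.0 0.0
    endloop
  endfacet
  facet normal 1.0000 0.0000 0.0000
    outer loop
      vertex 14.0 0.0 0.0
      vertex 14.0 17.0 0.0
      vertex 14.0 17.0 26.0
    endloop
  endfacet
  facet normal 1.0000 0.0000 0.0000
    outer loop
      vertex 14.0 0.0 0.0
      vertex 14.0 17.0 26.0
      vertex 14.0 0.0 26.0
    endloop
  endfacet
endsolid part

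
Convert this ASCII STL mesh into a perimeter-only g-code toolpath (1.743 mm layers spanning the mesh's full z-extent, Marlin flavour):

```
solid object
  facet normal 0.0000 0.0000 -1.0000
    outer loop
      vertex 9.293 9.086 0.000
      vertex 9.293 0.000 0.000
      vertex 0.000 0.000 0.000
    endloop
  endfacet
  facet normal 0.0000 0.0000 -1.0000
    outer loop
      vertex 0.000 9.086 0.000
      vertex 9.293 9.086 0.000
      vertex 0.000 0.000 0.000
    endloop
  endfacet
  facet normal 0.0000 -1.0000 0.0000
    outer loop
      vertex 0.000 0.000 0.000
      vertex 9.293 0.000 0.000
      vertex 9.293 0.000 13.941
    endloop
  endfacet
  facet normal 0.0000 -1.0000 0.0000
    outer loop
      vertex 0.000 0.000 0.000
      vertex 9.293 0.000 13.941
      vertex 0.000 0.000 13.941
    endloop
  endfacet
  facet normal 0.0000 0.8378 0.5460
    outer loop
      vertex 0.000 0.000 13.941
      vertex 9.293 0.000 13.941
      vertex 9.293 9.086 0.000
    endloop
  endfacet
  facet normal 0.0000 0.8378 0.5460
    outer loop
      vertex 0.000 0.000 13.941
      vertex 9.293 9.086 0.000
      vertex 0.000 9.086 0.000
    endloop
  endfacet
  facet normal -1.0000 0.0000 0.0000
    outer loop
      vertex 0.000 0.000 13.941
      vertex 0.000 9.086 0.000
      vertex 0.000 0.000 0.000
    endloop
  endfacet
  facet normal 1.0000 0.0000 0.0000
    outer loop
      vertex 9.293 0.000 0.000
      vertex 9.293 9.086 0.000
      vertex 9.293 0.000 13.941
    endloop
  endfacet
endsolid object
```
; perimeter-only toolpath
G21 ; units = mm
G90 ; absolute positioning
G28 ; home
; layer 1
G0 Z1.743
G0 X0.000 Y0.000
G1 X9.293 Y0.000
G1 X9.293 Y7.950
G1 X0.000 Y7.950
G1 X0.000 Y0.000
; layer 2
G0 Z3.485
G0 X0.000 Y0.000
G1 X9.293 Y0.000
G1 X9.293 Y6.815
G1 X0.000 Y6.815
G1 X0.000 Y0.000
; layer 3
G0 Z5.228
G0 X0.000 Y0.000
G1 X9.293 Y0.000
G1 X9.293 Y5.679
G1 X0.000 Y5.679
G1 X0.000 Y0.000
; layer 4
G0 Z6.971
G0 X0.000 Y0.000
G1 X9.293 Y0.000
G1 X9.293 Y4.543
G1 X0.000 Y4.543
G1 X0.000 Y0.000
; layer 5
G0 Z8.713
G0 X0.000 Y0.000
G1 X9.293 Y0.000
G1 X9.293 Y3.407
G1 X0.000 Y3.407
G1 X0.000 Y0.000
; layer 6
G0 Z10.456
G0 X0.000 Y0.000
G1 X9.293 Y0.000
G1 X9.293 Y2.272
G1 X0.000 Y2.272
G1 X0.000 Y0.000
; layer 7
G0 Z12.198
G0 X0.000 Y0.000
G1 X9.293 Y0.000
G1 X9.293 Y1.136
G1 X0.000 Y1.136
G1 X0.000 Y0.000
M2 ; end

The solid is a wedge (ramp): 9.29 × 9.09 mm base, rising to 13.9 mm along the y=0 edge and sloping linearly to z=0 at y=9.09. Slicing at Δz = 1.743 mm — 8 equal slices spanning the solid's height, so layer i sits at z = i·h/8 — gives 7 non-empty perimeters. Each is a 4-segment closed polygon; G0 lifts to the layer z and rapids to the start vertex, then G1 traces the edges. The cross-section shrinks linearly with z (the slice at the apex is degenerate and omitted).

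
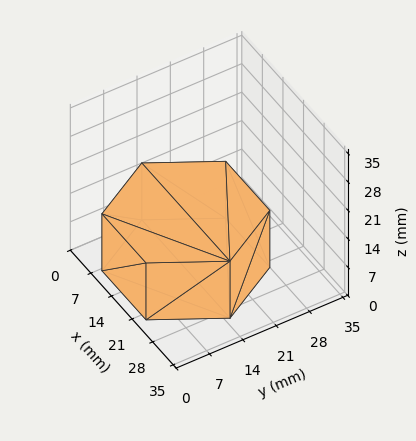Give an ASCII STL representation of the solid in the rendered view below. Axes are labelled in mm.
Reading the render: the shape is a regular 6-sided prism (a cylinder approximated with 6 flat sides), circumscribed radius ≈ 15 mm, height ≈ 14 mm (dimensions read to the nearest mm from the axis ticks). For the STL, each face is triangulated and given an outward normal.

solid part
  facet normal 0.0000 0.0000 -1.0000
    outer loop
      vertex 7.500 27.990 0.000
      vertex 22.500 27.990 0.000
      vertex 30.000 15.000 0.000
    endloop
  endfacet
  facet normal 0.0000 0.0000 -1.0000
    outer loop
      vertex 0.000 15.000 0.000
      vertex 7.500 27.990 0.000
      vertex 30.000 15.000 0.000
    endloop
  endfacet
  facet normal 0.0000 0.0000 -1.0000
    outer loop
      vertex 7.500 2.010 0.000
      vertex 0.000 15.000 0.000
      vertex 30.000 15.000 0.000
    endloop
  endfacet
  facet normal 0.0000 0.0000 -1.0000
    outer loop
      vertex 22.500 2.010 0.000
      vertex 7.500 2.010 0.000
      vertex 30.000 15.000 0.000
    endloop
  endfacet
  facet normal 0.0000 0.0000 1.0000
    outer loop
      vertex 30.000 15.000 14.000
      vertex 22.500 27.990 14.000
      vertex 7.500 27.990 14.000
    endloop
  endfacet
  facet normal 0.0000 0.0000 1.0000
    outer loop
      vertex 30.000 15.000 14.000
      vertex 7.500 27.990 14.000
      vertex 0.000 15.000 14.000
    endloop
  endfacet
  facet normal 0.0000 0.0000 1.0000
    outer loop
      vertex 30.000 15.000 14.000
      vertex 0.000 15.000 14.000
      vertex 7.500 2.010 14.000
    endloop
  endfacet
  facet normal 0.0000 0.0000 1.0000
    outer loop
      vertex 30.000 15.000 14.000
      vertex 7.500 2.010 14.000
      vertex 22.500 2.010 14.000
    endloop
  endfacet
  facet normal 0.8660 0.5000 0.0000
    outer loop
      vertex 30.000 15.000 0.000
      vertex 22.500 27.990 0.000
      vertex 22.500 27.990 14.000
    endloop
  endfacet
  facet normal 0.8660 0.5000 0.0000
    outer loop
      vertex 30.000 15.000 0.000
      vertex 22.500 27.990 14.000
      vertex 30.000 15.000 14.000
    endloop
  endfacet
  facet normal 0.0000 1.0000 0.0000
    outer loop
      vertex 22.500 27.990 0.000
      vertex 7.500 27.990 0.000
      vertex 7.500 27.990 14.000
    endloop
  endfacet
  facet normal 0.0000 1.0000 0.0000
    outer loop
      vertex 22.500 27.990 0.000
      vertex 7.500 27.990 14.000
      vertex 22.500 27.990 14.000
    endloop
  endfacet
  facet normal -0.8660 0.5000 0.0000
    outer loop
      vertex 7.500 27.990 0.000
      vertex 0.000 15.000 0.000
      vertex 0.000 15.000 14.000
    endloop
  endfacet
  facet normal -0.8660 0.5000 0.0000
    outer loop
      vertex 7.500 27.990 0.000
      vertex 0.000 15.000 14.000
      vertex 7.500 27.990 14.000
    endloop
  endfacet
  facet normal -0.8660 -0.5000 0.0000
    outer loop
      vertex 0.000 15.000 0.000
      vertex 7.500 2.010 0.000
      vertex 7.500 2.010 14.000
    endloop
  endfacet
  facet normal -0.8660 -0.5000 0.0000
    outer loop
      vertex 0.000 15.000 0.000
      vertex 7.500 2.010 14.000
      vertex 0.000 15.000 14.000
    endloop
  endfacet
  facet normal 0.0000 -1.0000 0.0000
    outer loop
      vertex 7.500 2.010 0.000
      vertex 22.500 2.010 0.000
      vertex 22.500 2.010 14.000
    endloop
  endfacet
  facet normal 0.0000 -1.0000 0.0000
    outer loop
      vertex 7.500 2.010 0.000
      vertex 22.500 2.010 14.000
      vertex 7.500 2.010 14.000
    endloop
  endfacet
  facet normal 0.8660 -0.5000 0.0000
    outer loop
      vertex 22.500 2.010 0.000
      vertex 30.000 15.000 0.000
      vertex 30.000 15.000 14.000
    endloop
  endfacet
  facet normal 0.8660 -0.5000 0.0000
    outer loop
      vertex 22.500 2.010 0.000
      vertex 30.000 15.000 14.000
      vertex 22.500 2.010 14.000
    endloop
  endfacet
endsolid part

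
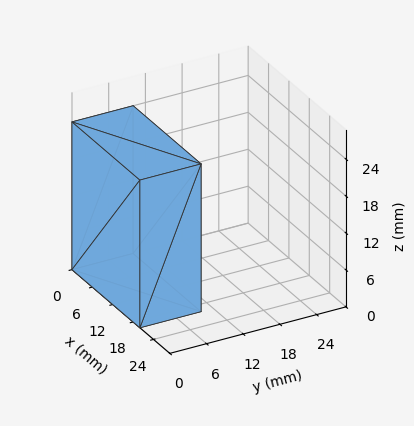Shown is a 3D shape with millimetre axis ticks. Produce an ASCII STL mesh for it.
Reading the render: the shape is a rectangular box, roughly 20 × 10 mm footprint and 24 mm tall (dimensions read to the nearest mm from the axis ticks). For the STL, each face is triangulated and given an outward normal.

solid part
  facet normal 0.0000 0.0000 -1.0000
    outer loop
      vertex 20.0 10.0 0.0
      vertex 20.0 0.0 0.0
      vertex 0.0 0.0 0.0
    endloop
  endfacet
  facet normal 0.0000 0.0000 -1.0000
    outer loop
      vertex 0.0 10.0 0.0
      vertex 20.0 10.0 0.0
      vertex 0.0 0.0 0.0
    endloop
  endfacet
  facet normal 0.0000 0.0000 1.0000
    outer loop
      vertex 0.0 0.0 24.0
      vertex 20.0 0.0 24.0
      vertex 20.0 10.0 24.0
    endloop
  endfacet
  facet normal 0.0000 0.0000 1.0000
    outer loop
      vertex 0.0 0.0 24.0
      vertex 20.0 10.0 24.0
      vertex 0.0 10.0 24.0
    endloop
  endfacet
  facet normal 0.0000 -1.0000 0.0000
    outer loop
      vertex 0.0 0.0 0.0
      vertex 20.0 0.0 0.0
      vertex 20.0 0.0 24.0
    endloop
  endfacet
  facet normal 0.0000 -1.0000 0.0000
    outer loop
      vertex 0.0 0.0 0.0
      vertex 20.0 0.0 24.0
      vertex 0.0 0.0 24.0
    endloop
  endfacet
  facet normal 0.0000 1.0000 0.0000
    outer loop
      vertex 20.0 10.0 24.0
      vertex 20.0 10.0 0.0
      vertex 0.0 10.0 0.0
    endloop
  endfacet
  facet normal 0.0000 1.0000 0.0000
    outer loop
      vertex 0.0 10.0 24.0
      vertex 20.0 10.0 24.0
      vertex 0.0 10.0 0.0
    endloop
  endfacet
  facet normal -1.0000 0.0000 0.0000
    outer loop
      vertex 0.0 10.0 24.0
      vertex 0.0 10.0 0.0
      vertex 0.0 0.0 0.0
    endloop
  endfacet
  facet normal -1.0000 0.0000 0.0000
    outer loop
      vertex 0.0 0.0 24.0
      vertex 0.0 10.0 24.0
      vertex 0.0 0.0 0.0
    endloop
  endfacet
  facet normal 1.0000 0.0000 0.0000
    outer loop
      vertex 20.0 0.0 0.0
      vertex 20.0 10.0 0.0
      vertex 20.0 10.0 24.0
    endloop
  endfacet
  facet normal 1.0000 0.0000 0.0000
    outer loop
      vertex 20.0 0.0 0.0
      vertex 20.0 10.0 24.0
      vertex 20.0 0.0 24.0
    endloop
  endfacet
endsolid part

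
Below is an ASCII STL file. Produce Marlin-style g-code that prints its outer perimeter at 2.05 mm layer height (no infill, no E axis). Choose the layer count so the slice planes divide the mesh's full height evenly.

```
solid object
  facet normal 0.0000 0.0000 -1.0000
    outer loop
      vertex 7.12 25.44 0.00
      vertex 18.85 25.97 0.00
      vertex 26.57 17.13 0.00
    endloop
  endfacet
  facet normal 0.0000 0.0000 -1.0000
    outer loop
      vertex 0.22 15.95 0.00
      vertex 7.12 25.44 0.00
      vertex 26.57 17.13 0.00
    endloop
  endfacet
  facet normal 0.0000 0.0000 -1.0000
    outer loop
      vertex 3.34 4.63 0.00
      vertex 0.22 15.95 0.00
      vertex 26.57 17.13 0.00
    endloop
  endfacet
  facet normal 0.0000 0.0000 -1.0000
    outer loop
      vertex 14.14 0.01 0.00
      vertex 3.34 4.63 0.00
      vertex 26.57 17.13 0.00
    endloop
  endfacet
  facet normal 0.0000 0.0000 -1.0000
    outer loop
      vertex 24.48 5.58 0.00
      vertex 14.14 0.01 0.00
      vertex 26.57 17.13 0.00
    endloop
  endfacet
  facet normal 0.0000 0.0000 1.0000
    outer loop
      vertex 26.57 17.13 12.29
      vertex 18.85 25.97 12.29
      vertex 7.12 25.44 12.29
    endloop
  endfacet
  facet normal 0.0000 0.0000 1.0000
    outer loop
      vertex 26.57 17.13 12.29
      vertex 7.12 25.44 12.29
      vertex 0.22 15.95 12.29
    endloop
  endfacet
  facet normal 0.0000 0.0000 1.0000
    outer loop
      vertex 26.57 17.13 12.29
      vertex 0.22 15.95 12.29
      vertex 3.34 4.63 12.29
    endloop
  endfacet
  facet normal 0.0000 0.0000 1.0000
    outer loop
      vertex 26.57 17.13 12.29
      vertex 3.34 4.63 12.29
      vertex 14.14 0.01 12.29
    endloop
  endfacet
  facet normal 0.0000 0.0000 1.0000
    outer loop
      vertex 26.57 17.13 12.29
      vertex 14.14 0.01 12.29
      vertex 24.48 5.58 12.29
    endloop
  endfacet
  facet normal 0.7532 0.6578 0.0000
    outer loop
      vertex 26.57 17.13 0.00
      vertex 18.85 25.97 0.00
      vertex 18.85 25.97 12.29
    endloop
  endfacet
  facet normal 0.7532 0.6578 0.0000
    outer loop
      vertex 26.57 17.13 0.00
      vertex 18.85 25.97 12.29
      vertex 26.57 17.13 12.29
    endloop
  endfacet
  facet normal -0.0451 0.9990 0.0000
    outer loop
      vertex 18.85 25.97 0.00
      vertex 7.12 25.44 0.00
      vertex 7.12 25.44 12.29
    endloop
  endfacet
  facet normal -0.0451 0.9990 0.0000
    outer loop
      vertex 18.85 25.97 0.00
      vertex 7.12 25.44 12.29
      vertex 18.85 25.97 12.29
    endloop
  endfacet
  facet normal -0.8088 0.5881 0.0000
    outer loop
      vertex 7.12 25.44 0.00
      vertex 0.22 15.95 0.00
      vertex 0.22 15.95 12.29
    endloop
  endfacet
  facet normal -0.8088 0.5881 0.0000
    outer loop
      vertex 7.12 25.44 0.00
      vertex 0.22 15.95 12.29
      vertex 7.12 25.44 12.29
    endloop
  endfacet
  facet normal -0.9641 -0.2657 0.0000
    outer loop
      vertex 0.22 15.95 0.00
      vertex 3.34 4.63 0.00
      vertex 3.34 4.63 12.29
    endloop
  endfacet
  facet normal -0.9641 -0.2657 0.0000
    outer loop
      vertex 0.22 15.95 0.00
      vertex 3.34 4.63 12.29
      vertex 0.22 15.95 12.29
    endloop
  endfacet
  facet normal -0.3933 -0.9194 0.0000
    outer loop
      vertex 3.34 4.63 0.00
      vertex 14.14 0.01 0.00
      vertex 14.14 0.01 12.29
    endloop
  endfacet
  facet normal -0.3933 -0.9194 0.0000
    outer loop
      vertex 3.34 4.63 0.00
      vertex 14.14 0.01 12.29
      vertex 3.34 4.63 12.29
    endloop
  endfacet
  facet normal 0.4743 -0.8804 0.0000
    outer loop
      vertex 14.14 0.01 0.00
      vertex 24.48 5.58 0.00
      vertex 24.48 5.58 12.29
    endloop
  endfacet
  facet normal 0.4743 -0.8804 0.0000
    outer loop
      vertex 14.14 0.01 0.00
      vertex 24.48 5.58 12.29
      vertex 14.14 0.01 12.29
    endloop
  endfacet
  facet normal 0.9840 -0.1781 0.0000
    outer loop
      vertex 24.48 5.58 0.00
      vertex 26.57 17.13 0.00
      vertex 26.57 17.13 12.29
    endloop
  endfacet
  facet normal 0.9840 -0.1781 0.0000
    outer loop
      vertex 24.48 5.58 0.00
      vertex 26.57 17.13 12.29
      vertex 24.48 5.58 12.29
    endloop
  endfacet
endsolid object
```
; perimeter-only toolpath
G21 ; units = mm
G90 ; absolute positioning
G28 ; home
; layer 1
G0 Z2.05
G0 X26.57 Y17.13
G1 X18.85 Y25.97
G1 X7.12 Y25.44
G1 X0.22 Y15.95
G1 X3.34 Y4.63
G1 X14.14 Y0.01
G1 X24.48 Y5.58
G1 X26.57 Y17.13
; layer 2
G0 Z4.10
G0 X26.57 Y17.13
G1 X18.85 Y25.97
G1 X7.12 Y25.44
G1 X0.22 Y15.95
G1 X3.34 Y4.63
G1 X14.14 Y0.01
G1 X24.48 Y5.58
G1 X26.57 Y17.13
; layer 3
G0 Z6.14
G0 X26.57 Y17.13
G1 X18.85 Y25.97
G1 X7.12 Y25.44
G1 X0.22 Y15.95
G1 X3.34 Y4.63
G1 X14.14 Y0.01
G1 X24.48 Y5.58
G1 X26.57 Y17.13
; layer 4
G0 Z8.19
G0 X26.57 Y17.13
G1 X18.85 Y25.97
G1 X7.12 Y25.44
G1 X0.22 Y15.95
G1 X3.34 Y4.63
G1 X14.14 Y0.01
G1 X24.48 Y5.58
G1 X26.57 Y17.13
; layer 5
G0 Z10.24
G0 X26.57 Y17.13
G1 X18.85 Y25.97
G1 X7.12 Y25.44
G1 X0.22 Y15.95
G1 X3.34 Y4.63
G1 X14.14 Y0.01
G1 X24.48 Y5.58
G1 X26.57 Y17.13
; layer 6
G0 Z12.29
G0 X26.57 Y17.13
G1 X18.85 Y25.97
G1 X7.12 Y25.44
G1 X0.22 Y15.95
G1 X3.34 Y4.63
G1 X14.14 Y0.01
G1 X24.48 Y5.58
G1 X26.57 Y17.13
M2 ; end

The solid is a regular 7-sided prism (a cylinder approximated with 7 flat sides), circumscribed radius ≈ 13.5 mm, height ≈ 12.3 mm. Slicing at Δz = 2.05 mm — 6 equal slices spanning the solid's height, so layer i sits at z = i·h/6 — gives 6 non-empty perimeters. Each is a 7-segment closed polygon; G0 lifts to the layer z and rapids to the start vertex, then G1 traces the edges.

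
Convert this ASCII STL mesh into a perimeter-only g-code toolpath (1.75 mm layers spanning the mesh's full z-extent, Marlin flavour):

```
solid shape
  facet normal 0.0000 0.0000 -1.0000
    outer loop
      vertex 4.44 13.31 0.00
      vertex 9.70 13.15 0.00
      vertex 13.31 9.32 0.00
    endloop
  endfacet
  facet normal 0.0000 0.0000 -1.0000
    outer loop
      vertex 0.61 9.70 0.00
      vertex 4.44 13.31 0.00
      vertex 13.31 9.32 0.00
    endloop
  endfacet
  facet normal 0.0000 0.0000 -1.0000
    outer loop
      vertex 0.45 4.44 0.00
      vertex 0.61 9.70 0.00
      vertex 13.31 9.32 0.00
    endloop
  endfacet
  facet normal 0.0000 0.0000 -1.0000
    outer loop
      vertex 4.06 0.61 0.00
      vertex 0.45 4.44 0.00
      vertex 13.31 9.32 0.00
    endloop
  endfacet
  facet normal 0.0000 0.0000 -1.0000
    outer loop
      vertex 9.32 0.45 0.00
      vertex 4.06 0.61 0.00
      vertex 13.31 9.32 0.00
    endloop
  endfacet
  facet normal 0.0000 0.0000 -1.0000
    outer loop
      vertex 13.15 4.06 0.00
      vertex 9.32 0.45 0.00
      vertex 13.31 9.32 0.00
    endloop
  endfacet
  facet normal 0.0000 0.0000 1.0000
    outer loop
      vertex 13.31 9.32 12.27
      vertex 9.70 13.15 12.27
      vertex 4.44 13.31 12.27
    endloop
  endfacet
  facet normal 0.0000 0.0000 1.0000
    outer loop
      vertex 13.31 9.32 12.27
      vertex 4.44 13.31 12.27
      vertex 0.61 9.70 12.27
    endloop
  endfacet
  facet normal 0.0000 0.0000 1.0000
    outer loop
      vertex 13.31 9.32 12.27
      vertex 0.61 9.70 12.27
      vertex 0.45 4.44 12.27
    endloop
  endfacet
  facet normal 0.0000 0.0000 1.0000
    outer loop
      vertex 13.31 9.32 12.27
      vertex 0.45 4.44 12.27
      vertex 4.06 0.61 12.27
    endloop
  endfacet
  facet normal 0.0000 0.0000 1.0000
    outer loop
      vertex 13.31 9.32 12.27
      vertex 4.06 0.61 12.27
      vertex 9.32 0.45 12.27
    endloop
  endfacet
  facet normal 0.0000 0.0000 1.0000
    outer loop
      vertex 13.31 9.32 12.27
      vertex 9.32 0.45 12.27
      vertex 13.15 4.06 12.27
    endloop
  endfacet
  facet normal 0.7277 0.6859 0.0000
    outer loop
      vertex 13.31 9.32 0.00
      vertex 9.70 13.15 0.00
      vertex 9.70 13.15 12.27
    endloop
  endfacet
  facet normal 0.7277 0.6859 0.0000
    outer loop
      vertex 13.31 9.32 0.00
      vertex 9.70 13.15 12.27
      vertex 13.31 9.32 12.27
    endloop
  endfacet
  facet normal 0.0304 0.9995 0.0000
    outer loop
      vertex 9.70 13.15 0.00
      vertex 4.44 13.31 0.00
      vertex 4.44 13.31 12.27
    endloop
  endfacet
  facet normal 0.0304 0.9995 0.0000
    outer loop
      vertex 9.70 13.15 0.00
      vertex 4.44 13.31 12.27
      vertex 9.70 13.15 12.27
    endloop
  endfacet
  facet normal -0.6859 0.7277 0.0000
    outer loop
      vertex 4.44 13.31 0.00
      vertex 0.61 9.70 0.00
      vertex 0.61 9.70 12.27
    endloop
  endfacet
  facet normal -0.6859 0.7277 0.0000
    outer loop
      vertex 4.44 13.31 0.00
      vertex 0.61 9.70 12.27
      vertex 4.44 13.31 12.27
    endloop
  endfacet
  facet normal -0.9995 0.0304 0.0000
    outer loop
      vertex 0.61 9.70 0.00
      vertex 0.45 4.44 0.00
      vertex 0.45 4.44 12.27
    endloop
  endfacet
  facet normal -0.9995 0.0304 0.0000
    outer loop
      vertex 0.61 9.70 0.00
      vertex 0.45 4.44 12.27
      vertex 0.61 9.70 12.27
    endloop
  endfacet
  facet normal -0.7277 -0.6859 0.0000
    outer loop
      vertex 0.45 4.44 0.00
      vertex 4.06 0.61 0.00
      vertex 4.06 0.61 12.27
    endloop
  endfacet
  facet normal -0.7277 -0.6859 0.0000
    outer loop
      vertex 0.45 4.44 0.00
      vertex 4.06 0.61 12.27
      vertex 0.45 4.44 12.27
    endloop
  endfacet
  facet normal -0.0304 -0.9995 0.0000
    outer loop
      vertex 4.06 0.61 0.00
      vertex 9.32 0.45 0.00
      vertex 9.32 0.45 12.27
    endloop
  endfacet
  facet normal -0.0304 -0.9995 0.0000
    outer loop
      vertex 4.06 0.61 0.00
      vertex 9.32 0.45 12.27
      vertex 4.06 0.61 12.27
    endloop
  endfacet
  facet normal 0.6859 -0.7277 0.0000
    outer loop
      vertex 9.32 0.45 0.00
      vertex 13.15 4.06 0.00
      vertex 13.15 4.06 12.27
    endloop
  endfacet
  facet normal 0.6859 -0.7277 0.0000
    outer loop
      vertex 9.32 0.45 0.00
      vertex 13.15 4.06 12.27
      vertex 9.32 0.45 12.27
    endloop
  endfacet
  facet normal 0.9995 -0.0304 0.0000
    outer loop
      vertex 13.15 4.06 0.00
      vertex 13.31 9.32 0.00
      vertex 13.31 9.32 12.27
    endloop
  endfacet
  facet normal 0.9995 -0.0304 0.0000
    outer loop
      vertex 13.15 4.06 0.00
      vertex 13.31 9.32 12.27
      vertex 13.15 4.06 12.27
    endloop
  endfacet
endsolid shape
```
; perimeter-only toolpath
G21 ; units = mm
G90 ; absolute positioning
G28 ; home
; layer 1
G0 Z1.75
G0 X13.31 Y9.32
G1 X9.70 Y13.15
G1 X4.44 Y13.31
G1 X0.61 Y9.70
G1 X0.45 Y4.44
G1 X4.06 Y0.61
G1 X9.32 Y0.45
G1 X13.15 Y4.06
G1 X13.31 Y9.32
; layer 2
G0 Z3.51
G0 X13.31 Y9.32
G1 X9.70 Y13.15
G1 X4.44 Y13.31
G1 X0.61 Y9.70
G1 X0.45 Y4.44
G1 X4.06 Y0.61
G1 X9.32 Y0.45
G1 X13.15 Y4.06
G1 X13.31 Y9.32
; layer 3
G0 Z5.26
G0 X13.31 Y9.32
G1 X9.70 Y13.15
G1 X4.44 Y13.31
G1 X0.61 Y9.70
G1 X0.45 Y4.44
G1 X4.06 Y0.61
G1 X9.32 Y0.45
G1 X13.15 Y4.06
G1 X13.31 Y9.32
; layer 4
G0 Z7.01
G0 X13.31 Y9.32
G1 X9.70 Y13.15
G1 X4.44 Y13.31
G1 X0.61 Y9.70
G1 X0.45 Y4.44
G1 X4.06 Y0.61
G1 X9.32 Y0.45
G1 X13.15 Y4.06
G1 X13.31 Y9.32
; layer 5
G0 Z8.76
G0 X13.31 Y9.32
G1 X9.70 Y13.15
G1 X4.44 Y13.31
G1 X0.61 Y9.70
G1 X0.45 Y4.44
G1 X4.06 Y0.61
G1 X9.32 Y0.45
G1 X13.15 Y4.06
G1 X13.31 Y9.32
; layer 6
G0 Z10.52
G0 X13.31 Y9.32
G1 X9.70 Y13.15
G1 X4.44 Y13.31
G1 X0.61 Y9.70
G1 X0.45 Y4.44
G1 X4.06 Y0.61
G1 X9.32 Y0.45
G1 X13.15 Y4.06
G1 X13.31 Y9.32
; layer 7
G0 Z12.27
G0 X13.31 Y9.32
G1 X9.70 Y13.15
G1 X4.44 Y13.31
G1 X0.61 Y9.70
G1 X0.45 Y4.44
G1 X4.06 Y0.61
G1 X9.32 Y0.45
G1 X13.15 Y4.06
G1 X13.31 Y9.32
M2 ; end

The solid is a regular 8-sided prism (a cylinder approximated with 8 flat sides), circumscribed radius ≈ 6.88 mm, height ≈ 12.3 mm. Slicing at Δz = 1.75 mm — 7 equal slices spanning the solid's height, so layer i sits at z = i·h/7 — gives 7 non-empty perimeters. Each is a 8-segment closed polygon; G0 lifts to the layer z and rapids to the start vertex, then G1 traces the edges.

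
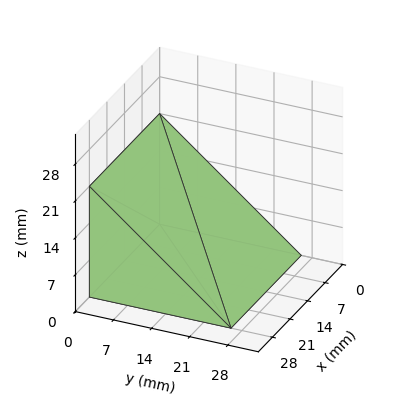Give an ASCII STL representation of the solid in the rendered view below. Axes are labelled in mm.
Reading the render: the shape is a wedge (ramp): 28 × 26 mm base, rising to 21 mm along the y=0 edge and sloping linearly to z=0 at y=26 (dimensions read to the nearest mm from the axis ticks). For the STL, each face is triangulated and given an outward normal.

solid part
  facet normal 0.0000 0.0000 -1.0000
    outer loop
      vertex 28.00 26.00 0.00
      vertex 28.00 0.00 0.00
      vertex 0.00 0.00 0.00
    endloop
  endfacet
  facet normal 0.0000 0.0000 -1.0000
    outer loop
      vertex 0.00 26.00 0.00
      vertex 28.00 26.00 0.00
      vertex 0.00 0.00 0.00
    endloop
  endfacet
  facet normal 0.0000 -1.0000 0.0000
    outer loop
      vertex 0.00 0.00 0.00
      vertex 28.00 0.00 0.00
      vertex 28.00 0.00 21.00
    endloop
  endfacet
  facet normal 0.0000 -1.0000 0.0000
    outer loop
      vertex 0.00 0.00 0.00
      vertex 28.00 0.00 21.00
      vertex 0.00 0.00 21.00
    endloop
  endfacet
  facet normal 0.0000 0.6283 0.7779
    outer loop
      vertex 0.00 0.00 21.00
      vertex 28.00 0.00 21.00
      vertex 28.00 26.00 0.00
    endloop
  endfacet
  facet normal 0.0000 0.6283 0.7779
    outer loop
      vertex 0.00 0.00 21.00
      vertex 28.00 26.00 0.00
      vertex 0.00 26.00 0.00
    endloop
  endfacet
  facet normal -1.0000 0.0000 0.0000
    outer loop
      vertex 0.00 0.00 21.00
      vertex 0.00 26.00 0.00
      vertex 0.00 0.00 0.00
    endloop
  endfacet
  facet normal 1.0000 0.0000 0.0000
    outer loop
      vertex 28.00 0.00 0.00
      vertex 28.00 26.00 0.00
      vertex 28.00 0.00 21.00
    endloop
  endfacet
endsolid part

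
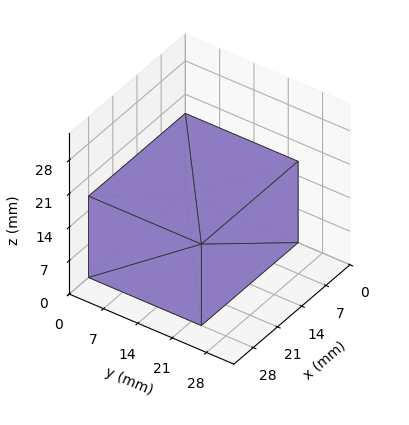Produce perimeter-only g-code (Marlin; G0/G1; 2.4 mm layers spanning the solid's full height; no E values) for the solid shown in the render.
Reading the render: the shape is a rectangular box, roughly 28 × 23 mm footprint and 17 mm tall (dimensions read to the nearest mm from the axis ticks). For the g-code, the solid's height is divided into equal slices at the stated Δz and each level perimeter traced with G1 moves after a G0 lift.

; perimeter-only toolpath
G21 ; units = mm
G90 ; absolute positioning
G28 ; home
; layer 1
G0 Z2.4
G0 X0.0 Y0.0
G1 X28.0 Y0.0
G1 X28.0 Y23.0
G1 X0.0 Y23.0
G1 X0.0 Y0.0
; layer 2
G0 Z4.9
G0 X0.0 Y0.0
G1 X28.0 Y0.0
G1 X28.0 Y23.0
G1 X0.0 Y23.0
G1 X0.0 Y0.0
; layer 3
G0 Z7.3
G0 X0.0 Y0.0
G1 X28.0 Y0.0
G1 X28.0 Y23.0
G1 X0.0 Y23.0
G1 X0.0 Y0.0
; layer 4
G0 Z9.7
G0 X0.0 Y0.0
G1 X28.0 Y0.0
G1 X28.0 Y23.0
G1 X0.0 Y23.0
G1 X0.0 Y0.0
; layer 5
G0 Z12.1
G0 X0.0 Y0.0
G1 X28.0 Y0.0
G1 X28.0 Y23.0
G1 X0.0 Y23.0
G1 X0.0 Y0.0
; layer 6
G0 Z14.6
G0 X0.0 Y0.0
G1 X28.0 Y0.0
G1 X28.0 Y23.0
G1 X0.0 Y23.0
G1 X0.0 Y0.0
; layer 7
G0 Z17.0
G0 X0.0 Y0.0
G1 X28.0 Y0.0
G1 X28.0 Y23.0
G1 X0.0 Y23.0
G1 X0.0 Y0.0
M2 ; end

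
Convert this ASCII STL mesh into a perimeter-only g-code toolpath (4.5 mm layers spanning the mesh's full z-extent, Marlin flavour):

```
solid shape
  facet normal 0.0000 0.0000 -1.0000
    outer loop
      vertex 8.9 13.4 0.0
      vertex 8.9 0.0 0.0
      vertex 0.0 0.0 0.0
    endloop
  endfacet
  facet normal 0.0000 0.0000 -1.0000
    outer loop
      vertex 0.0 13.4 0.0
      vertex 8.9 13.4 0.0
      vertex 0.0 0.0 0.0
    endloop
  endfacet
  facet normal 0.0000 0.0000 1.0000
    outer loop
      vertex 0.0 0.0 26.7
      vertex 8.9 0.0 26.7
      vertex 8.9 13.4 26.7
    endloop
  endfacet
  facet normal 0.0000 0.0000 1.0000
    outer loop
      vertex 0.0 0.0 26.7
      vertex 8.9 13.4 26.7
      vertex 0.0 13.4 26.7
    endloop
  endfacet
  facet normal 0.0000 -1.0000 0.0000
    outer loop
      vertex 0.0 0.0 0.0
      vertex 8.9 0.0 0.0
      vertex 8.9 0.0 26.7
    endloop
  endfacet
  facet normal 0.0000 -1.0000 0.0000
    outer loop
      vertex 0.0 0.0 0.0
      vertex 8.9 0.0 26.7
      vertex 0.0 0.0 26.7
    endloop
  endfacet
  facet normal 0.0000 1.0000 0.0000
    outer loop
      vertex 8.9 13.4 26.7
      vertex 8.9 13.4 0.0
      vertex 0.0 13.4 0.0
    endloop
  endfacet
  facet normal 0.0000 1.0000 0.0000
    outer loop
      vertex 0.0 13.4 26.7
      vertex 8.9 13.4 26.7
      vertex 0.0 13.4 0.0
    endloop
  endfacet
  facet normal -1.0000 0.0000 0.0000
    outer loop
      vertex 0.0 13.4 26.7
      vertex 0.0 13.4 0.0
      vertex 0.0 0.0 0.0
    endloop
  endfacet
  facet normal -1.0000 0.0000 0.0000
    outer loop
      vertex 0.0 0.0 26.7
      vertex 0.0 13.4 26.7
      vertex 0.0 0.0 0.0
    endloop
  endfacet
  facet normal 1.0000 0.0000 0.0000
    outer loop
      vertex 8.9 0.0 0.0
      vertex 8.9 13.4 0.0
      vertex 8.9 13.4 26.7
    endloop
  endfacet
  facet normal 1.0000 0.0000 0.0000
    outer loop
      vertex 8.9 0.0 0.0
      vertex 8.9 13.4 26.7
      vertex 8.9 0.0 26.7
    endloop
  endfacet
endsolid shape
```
; perimeter-only toolpath
G21 ; units = mm
G90 ; absolute positioning
G28 ; home
; layer 1
G0 Z4.5
G0 X0.0 Y0.0
G1 X8.9 Y0.0
G1 X8.9 Y13.4
G1 X0.0 Y13.4
G1 X0.0 Y0.0
; layer 2
G0 Z8.9
G0 X0.0 Y0.0
G1 X8.9 Y0.0
G1 X8.9 Y13.4
G1 X0.0 Y13.4
G1 X0.0 Y0.0
; layer 3
G0 Z13.4
G0 X0.0 Y0.0
G1 X8.9 Y0.0
G1 X8.9 Y13.4
G1 X0.0 Y13.4
G1 X0.0 Y0.0
; layer 4
G0 Z17.8
G0 X0.0 Y0.0
G1 X8.9 Y0.0
G1 X8.9 Y13.4
G1 X0.0 Y13.4
G1 X0.0 Y0.0
; layer 5
G0 Z22.2
G0 X0.0 Y0.0
G1 X8.9 Y0.0
G1 X8.9 Y13.4
G1 X0.0 Y13.4
G1 X0.0 Y0.0
; layer 6
G0 Z26.7
G0 X0.0 Y0.0
G1 X8.9 Y0.0
G1 X8.9 Y13.4
G1 X0.0 Y13.4
G1 X0.0 Y0.0
M2 ; end

The solid is a rectangular box, roughly 8.9 × 13.4 mm footprint and 26.7 mm tall. Slicing at Δz = 4.5 mm — 6 equal slices spanning the solid's height, so layer i sits at z = i·h/6 — gives 6 non-empty perimeters. Each is a 4-segment closed polygon; G0 lifts to the layer z and rapids to the start vertex, then G1 traces the edges.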